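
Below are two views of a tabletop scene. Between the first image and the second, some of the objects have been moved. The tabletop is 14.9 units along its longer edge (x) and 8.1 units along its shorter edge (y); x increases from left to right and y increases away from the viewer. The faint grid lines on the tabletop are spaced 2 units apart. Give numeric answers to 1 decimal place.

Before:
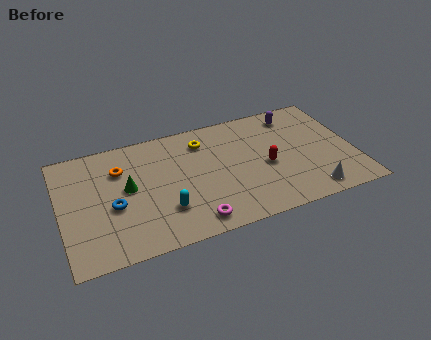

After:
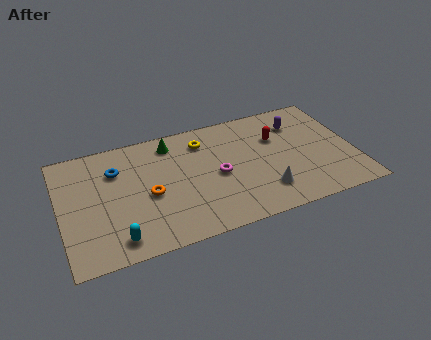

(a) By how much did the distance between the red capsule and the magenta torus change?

-1.1

The distance was about 4.7 in the first image and 3.6 in the second, so they moved 1.1 units closer together.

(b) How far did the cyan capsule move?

2.7

The cyan capsule was near (5.1, 2.3) before and (2.6, 1.2) after, so it travelled √(2.5² + 1.1²) ≈ 2.7 units.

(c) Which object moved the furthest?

the green cone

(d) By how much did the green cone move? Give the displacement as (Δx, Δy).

(2.4, 2.4)

The green cone started near (3.4, 4.4) and ended near (5.8, 6.8).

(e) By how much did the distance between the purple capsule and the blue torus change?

-0.8

They were about 10.2 units apart before and 9.4 after — 0.8 units closer together.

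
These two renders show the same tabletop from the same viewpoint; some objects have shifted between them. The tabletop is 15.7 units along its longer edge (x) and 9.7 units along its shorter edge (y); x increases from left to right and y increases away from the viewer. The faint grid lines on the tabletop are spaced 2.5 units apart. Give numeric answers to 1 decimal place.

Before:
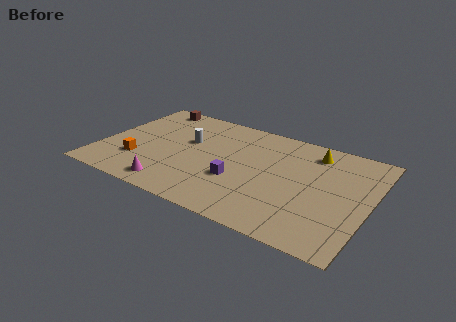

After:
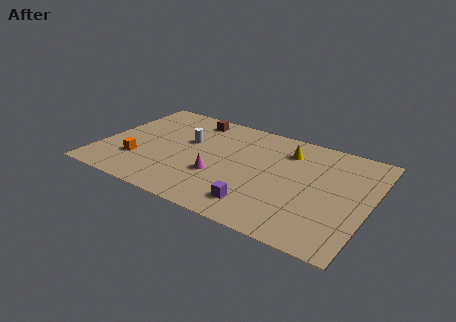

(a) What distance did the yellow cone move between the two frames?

1.6

The yellow cone moved from about (12.1, 8.0) to (10.6, 7.5), a distance of √(1.5² + 0.5²) ≈ 1.6.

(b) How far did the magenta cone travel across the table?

3.2

The magenta cone moved from about (4.7, 1.3) to (7.1, 3.4), a distance of √(2.4² + 2.1²) ≈ 3.2.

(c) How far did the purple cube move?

2.3

The purple cube moved from about (8.2, 3.5) to (9.7, 1.8), a distance of √(1.5² + 1.7²) ≈ 2.3.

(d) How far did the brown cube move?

2.7

The brown cube was near (2.1, 8.7) before and (4.8, 8.3) after, so it travelled √(2.7² + 0.4²) ≈ 2.7 units.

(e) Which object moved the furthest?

the magenta cone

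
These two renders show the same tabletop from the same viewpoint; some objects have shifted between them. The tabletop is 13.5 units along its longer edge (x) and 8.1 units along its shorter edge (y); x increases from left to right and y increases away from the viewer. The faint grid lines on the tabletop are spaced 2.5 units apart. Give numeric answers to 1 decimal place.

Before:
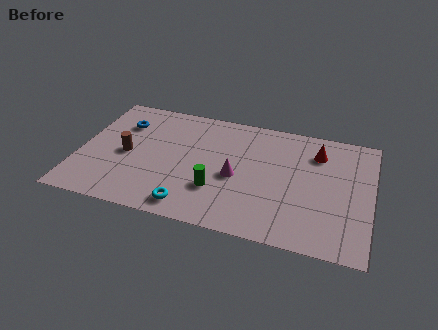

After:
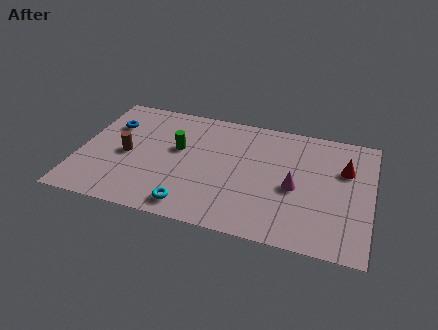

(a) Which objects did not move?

the brown cylinder and the cyan torus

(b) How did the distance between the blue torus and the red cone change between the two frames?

+1.8

The distance was about 9.1 in the first image and 10.9 in the second, so they moved 1.8 units further apart.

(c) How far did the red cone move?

1.5

From (10.9, 6.2) to (12.2, 5.4), the red cone covered √(1.3² + 0.8²) ≈ 1.5 units.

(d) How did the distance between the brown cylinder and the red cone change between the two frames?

+1.1

Before: roughly 9.0 units apart; after: 10.1. That's 1.1 units further apart.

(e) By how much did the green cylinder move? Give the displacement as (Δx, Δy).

(-2.0, 2.3)

From the two frames, the green cylinder sits at roughly (6.5, 2.5) before and (4.5, 4.8) after.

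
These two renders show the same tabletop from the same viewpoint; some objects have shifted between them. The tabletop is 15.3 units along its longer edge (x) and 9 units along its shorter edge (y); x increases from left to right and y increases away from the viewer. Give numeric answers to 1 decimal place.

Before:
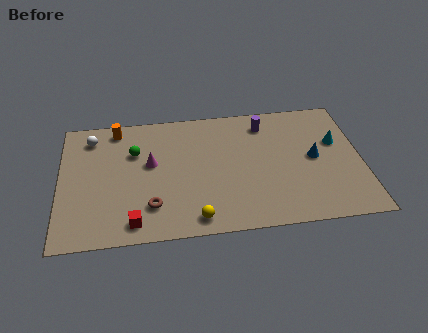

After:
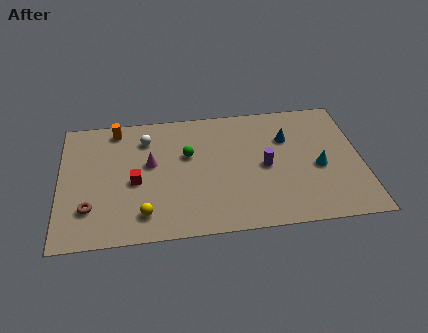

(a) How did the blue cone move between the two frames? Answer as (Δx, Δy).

(-1.3, 1.6)

The blue cone started near (12.9, 4.6) and ended near (11.6, 6.2).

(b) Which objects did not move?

the magenta cone and the orange cylinder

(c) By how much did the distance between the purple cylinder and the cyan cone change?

-1.3

They were about 4.0 units apart before and 2.7 after — 1.3 units closer together.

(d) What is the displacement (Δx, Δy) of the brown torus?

(-3.1, 0.2)

From the two frames, the brown torus sits at roughly (4.6, 2.2) before and (1.5, 2.4) after.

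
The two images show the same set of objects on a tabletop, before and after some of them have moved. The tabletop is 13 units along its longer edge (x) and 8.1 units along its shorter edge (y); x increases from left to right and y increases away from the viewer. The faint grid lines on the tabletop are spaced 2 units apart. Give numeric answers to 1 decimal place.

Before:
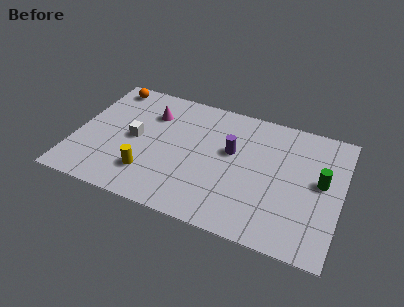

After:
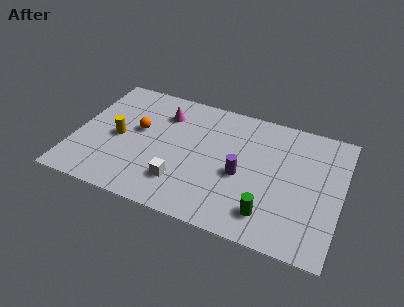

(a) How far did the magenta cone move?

0.6

From (3.5, 5.9) to (4.1, 6.1), the magenta cone covered √(0.6² + 0.2²) ≈ 0.6 units.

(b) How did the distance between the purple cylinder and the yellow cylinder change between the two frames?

+1.4

Before: roughly 4.7 units apart; after: 6.1. That's 1.4 units further apart.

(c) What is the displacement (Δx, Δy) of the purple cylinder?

(0.6, -1.3)

From the two frames, the purple cylinder sits at roughly (7.6, 4.8) before and (8.2, 3.5) after.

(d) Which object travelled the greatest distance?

the green cylinder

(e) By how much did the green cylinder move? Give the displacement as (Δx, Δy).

(-2.3, -2.8)

The green cylinder started near (12.0, 4.4) and ended near (9.7, 1.6).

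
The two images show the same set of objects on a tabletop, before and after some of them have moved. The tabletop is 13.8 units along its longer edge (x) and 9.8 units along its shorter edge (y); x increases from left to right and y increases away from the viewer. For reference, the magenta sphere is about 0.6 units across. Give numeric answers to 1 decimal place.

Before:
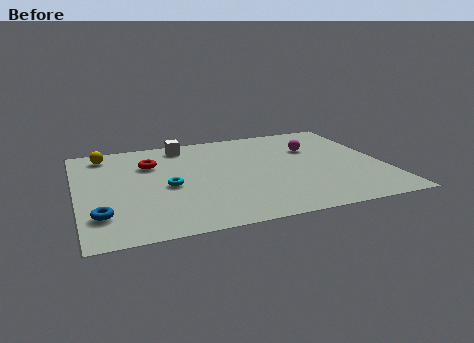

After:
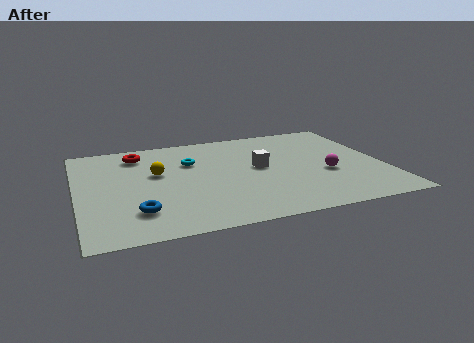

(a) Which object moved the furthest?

the white cube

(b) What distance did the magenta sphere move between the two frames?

2.8

The magenta sphere was near (10.8, 6.6) before and (11.1, 3.8) after, so it travelled √(0.3² + 2.8²) ≈ 2.8 units.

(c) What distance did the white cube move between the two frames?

4.6

The white cube was near (5.0, 8.5) before and (8.2, 5.2) after, so it travelled √(3.2² + 3.3²) ≈ 4.6 units.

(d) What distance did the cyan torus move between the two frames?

2.5

The cyan torus moved from about (4.0, 4.4) to (5.2, 6.6), a distance of √(1.2² + 2.2²) ≈ 2.5.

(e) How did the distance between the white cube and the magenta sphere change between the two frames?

-2.9

They were about 6.1 units apart before and 3.2 after — 2.9 units closer together.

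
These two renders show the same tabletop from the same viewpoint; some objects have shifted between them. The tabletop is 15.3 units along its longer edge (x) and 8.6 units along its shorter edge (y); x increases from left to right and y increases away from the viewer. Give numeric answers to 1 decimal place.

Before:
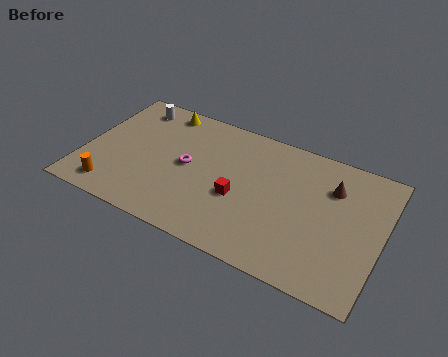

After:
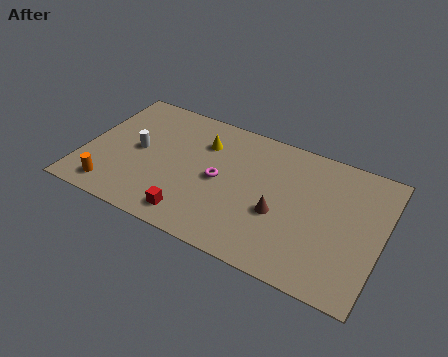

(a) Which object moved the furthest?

the brown cone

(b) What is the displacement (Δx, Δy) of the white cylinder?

(0.7, -2.9)

The white cylinder started near (2.0, 7.3) and ended near (2.7, 4.4).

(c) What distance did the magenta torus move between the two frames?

1.7

From (5.3, 4.4) to (7.0, 4.2), the magenta torus covered √(1.7² + 0.2²) ≈ 1.7 units.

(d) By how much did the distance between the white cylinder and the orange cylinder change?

-2.8

The distance was about 6.0 in the first image and 3.2 in the second, so they moved 2.8 units closer together.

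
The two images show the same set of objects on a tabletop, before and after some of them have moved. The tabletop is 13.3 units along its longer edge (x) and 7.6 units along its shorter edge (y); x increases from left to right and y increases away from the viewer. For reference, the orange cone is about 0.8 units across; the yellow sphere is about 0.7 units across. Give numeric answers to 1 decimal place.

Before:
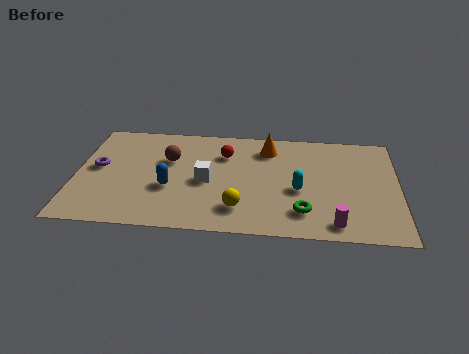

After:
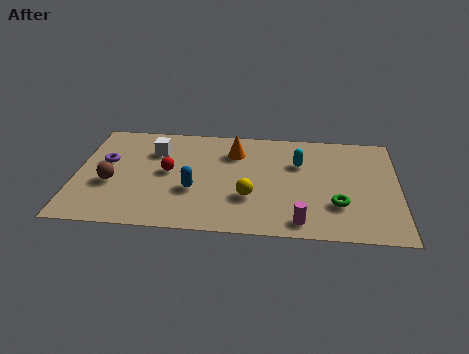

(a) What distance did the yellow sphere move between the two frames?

0.9

The yellow sphere moved from about (6.8, 1.7) to (7.2, 2.5), a distance of √(0.4² + 0.8²) ≈ 0.9.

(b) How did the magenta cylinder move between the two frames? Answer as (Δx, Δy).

(-1.4, 0.0)

The magenta cylinder was at about (10.7, 1.0) and moved to about (9.3, 1.0).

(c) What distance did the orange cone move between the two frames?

1.5

From (7.9, 6.1) to (6.5, 5.7), the orange cone covered √(1.4² + 0.4²) ≈ 1.5 units.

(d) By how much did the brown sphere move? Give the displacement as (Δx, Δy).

(-2.3, -1.9)

The brown sphere started near (3.8, 4.9) and ended near (1.5, 3.0).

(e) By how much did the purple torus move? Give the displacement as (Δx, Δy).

(0.3, 0.4)

The purple torus started near (0.9, 4.1) and ended near (1.2, 4.5).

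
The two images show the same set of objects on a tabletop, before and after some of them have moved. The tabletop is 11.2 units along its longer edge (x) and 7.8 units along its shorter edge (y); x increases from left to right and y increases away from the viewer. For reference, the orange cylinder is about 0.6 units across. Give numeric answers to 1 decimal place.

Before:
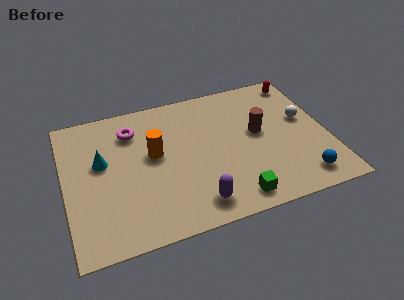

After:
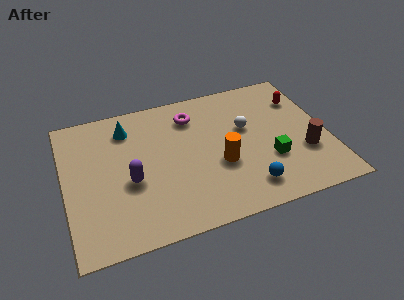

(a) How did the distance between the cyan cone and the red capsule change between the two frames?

-1.6

The distance was about 9.1 in the first image and 7.5 in the second, so they moved 1.6 units closer together.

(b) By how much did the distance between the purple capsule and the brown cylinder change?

+3.1

Before: roughly 4.3 units apart; after: 7.4. That's 3.1 units further apart.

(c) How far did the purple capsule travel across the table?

3.3

From (5.3, 1.2) to (2.7, 3.2), the purple capsule covered √(2.6² + 2.0²) ≈ 3.3 units.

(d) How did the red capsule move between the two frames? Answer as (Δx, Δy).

(-0.1, -1.1)

From the two frames, the red capsule sits at roughly (10.4, 6.8) before and (10.3, 5.7) after.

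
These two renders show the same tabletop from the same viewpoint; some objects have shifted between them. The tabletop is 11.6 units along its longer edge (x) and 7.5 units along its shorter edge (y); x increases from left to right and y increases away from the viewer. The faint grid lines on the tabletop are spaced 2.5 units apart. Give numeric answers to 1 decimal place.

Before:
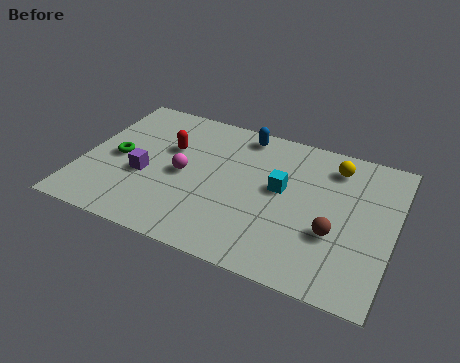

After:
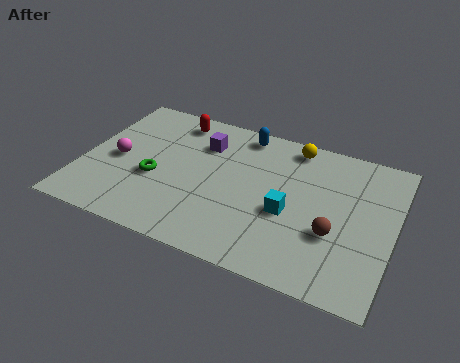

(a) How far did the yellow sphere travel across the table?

1.7

From (9.2, 6.1) to (7.6, 6.6), the yellow sphere covered √(1.6² + 0.5²) ≈ 1.7 units.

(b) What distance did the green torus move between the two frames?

1.6

The green torus was near (1.3, 3.6) before and (2.8, 3.0) after, so it travelled √(1.5² + 0.6²) ≈ 1.6 units.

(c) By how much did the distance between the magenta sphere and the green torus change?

-0.9

The distance was about 2.5 in the first image and 1.6 in the second, so they moved 0.9 units closer together.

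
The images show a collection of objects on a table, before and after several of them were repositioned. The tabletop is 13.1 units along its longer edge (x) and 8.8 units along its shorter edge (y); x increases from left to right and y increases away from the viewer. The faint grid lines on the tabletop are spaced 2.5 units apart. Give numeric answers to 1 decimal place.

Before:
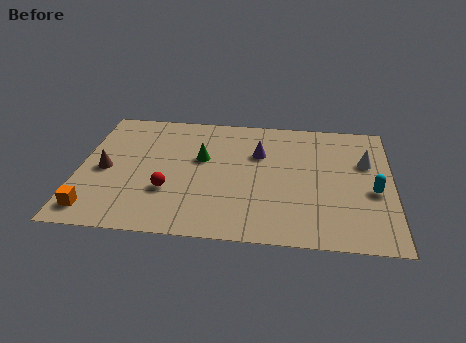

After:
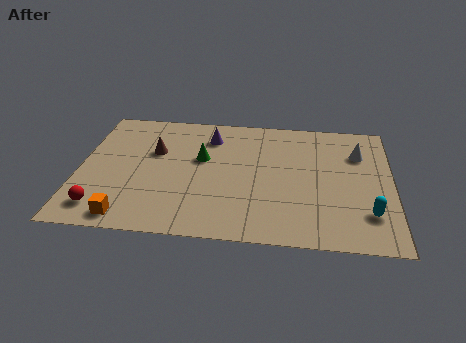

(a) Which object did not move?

the green cone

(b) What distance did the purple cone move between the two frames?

2.3

The purple cone moved from about (7.5, 5.9) to (5.4, 6.9), a distance of √(2.1² + 1.0²) ≈ 2.3.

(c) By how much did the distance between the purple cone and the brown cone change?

-4.0

They were about 6.6 units apart before and 2.6 after — 4.0 units closer together.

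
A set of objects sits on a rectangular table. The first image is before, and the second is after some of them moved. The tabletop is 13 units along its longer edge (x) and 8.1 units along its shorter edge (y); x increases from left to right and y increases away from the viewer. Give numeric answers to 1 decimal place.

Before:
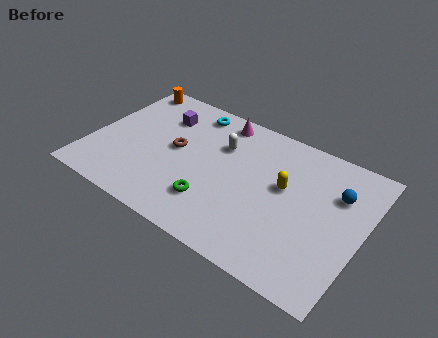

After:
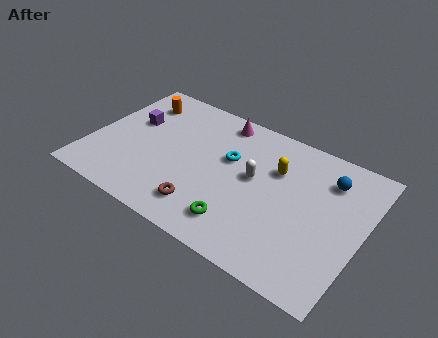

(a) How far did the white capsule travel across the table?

2.1

The white capsule was near (6.0, 5.6) before and (7.8, 4.5) after, so it travelled √(1.8² + 1.1²) ≈ 2.1 units.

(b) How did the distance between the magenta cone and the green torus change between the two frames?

+0.8

The distance was about 5.0 in the first image and 5.8 in the second, so they moved 0.8 units further apart.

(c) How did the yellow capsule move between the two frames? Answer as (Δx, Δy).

(-0.5, 0.8)

The yellow capsule started near (9.2, 4.7) and ended near (8.7, 5.5).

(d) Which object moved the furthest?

the brown torus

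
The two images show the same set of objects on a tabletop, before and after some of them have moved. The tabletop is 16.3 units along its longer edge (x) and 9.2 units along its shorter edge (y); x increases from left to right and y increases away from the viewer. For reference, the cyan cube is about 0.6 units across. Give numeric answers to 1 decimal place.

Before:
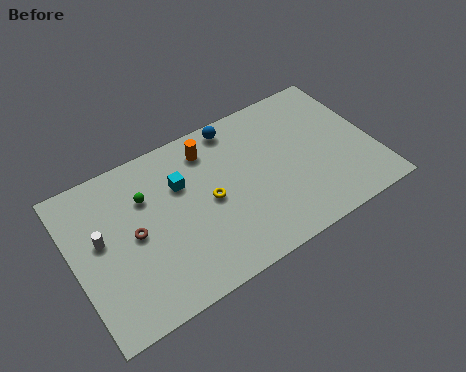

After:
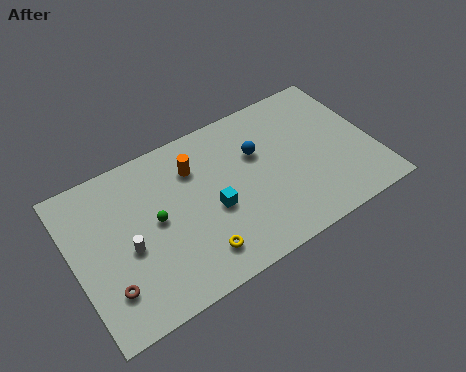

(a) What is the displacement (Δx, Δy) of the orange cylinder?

(-0.9, -0.7)

From the two frames, the orange cylinder sits at roughly (7.7, 7.5) before and (6.8, 6.8) after.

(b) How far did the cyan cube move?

2.7

The cyan cube was near (6.0, 6.2) before and (7.4, 3.9) after, so it travelled √(1.4² + 2.3²) ≈ 2.7 units.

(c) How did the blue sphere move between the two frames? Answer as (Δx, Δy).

(0.9, -2.2)

The blue sphere was at about (9.3, 8.2) and moved to about (10.2, 6.0).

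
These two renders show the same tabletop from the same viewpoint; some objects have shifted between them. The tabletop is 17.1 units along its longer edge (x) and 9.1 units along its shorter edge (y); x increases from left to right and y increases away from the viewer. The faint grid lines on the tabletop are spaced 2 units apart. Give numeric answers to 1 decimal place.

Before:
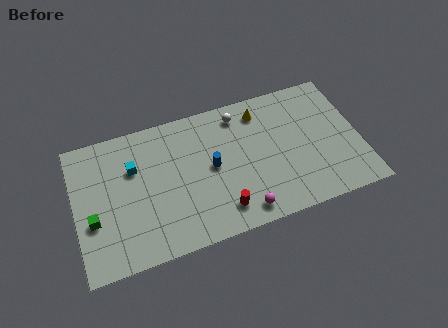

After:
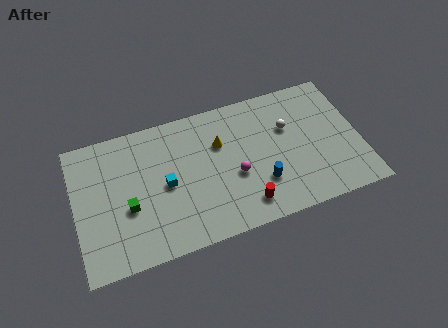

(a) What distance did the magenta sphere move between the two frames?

2.5

The magenta sphere was near (9.7, 1.2) before and (9.5, 3.7) after, so it travelled √(0.2² + 2.5²) ≈ 2.5 units.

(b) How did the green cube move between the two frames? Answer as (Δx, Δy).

(2.1, 0.2)

From the two frames, the green cube sits at roughly (1.0, 3.4) before and (3.1, 3.6) after.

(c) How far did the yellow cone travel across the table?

3.0

The yellow cone was near (11.4, 7.5) before and (8.8, 6.1) after, so it travelled √(2.6² + 1.4²) ≈ 3.0 units.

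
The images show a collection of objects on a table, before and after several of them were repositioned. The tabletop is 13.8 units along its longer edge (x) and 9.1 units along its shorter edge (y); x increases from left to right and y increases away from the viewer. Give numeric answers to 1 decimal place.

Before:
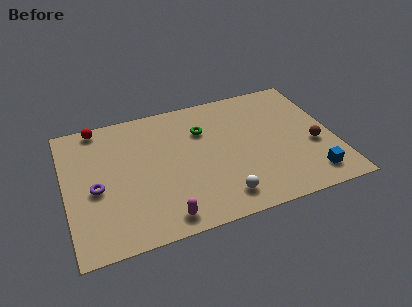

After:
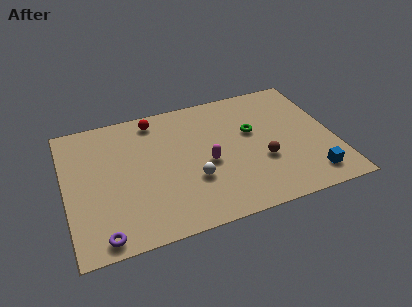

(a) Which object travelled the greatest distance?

the magenta capsule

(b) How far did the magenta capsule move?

3.8

From (4.7, 1.1) to (7.2, 4.0), the magenta capsule covered √(2.5² + 2.9²) ≈ 3.8 units.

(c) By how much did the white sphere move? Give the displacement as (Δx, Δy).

(-1.3, 1.6)

The white sphere started near (7.7, 1.5) and ended near (6.4, 3.1).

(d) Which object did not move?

the blue cube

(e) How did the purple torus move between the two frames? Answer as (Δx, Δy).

(0.1, -3.1)

The purple torus was at about (1.5, 4.0) and moved to about (1.6, 0.9).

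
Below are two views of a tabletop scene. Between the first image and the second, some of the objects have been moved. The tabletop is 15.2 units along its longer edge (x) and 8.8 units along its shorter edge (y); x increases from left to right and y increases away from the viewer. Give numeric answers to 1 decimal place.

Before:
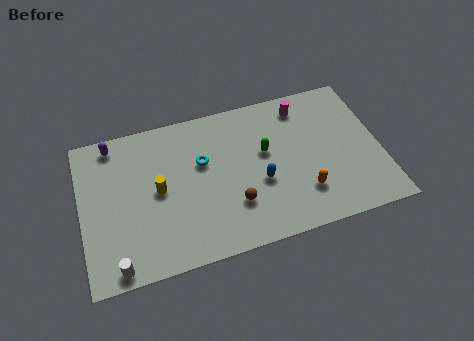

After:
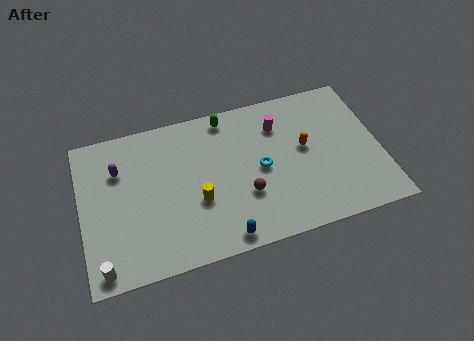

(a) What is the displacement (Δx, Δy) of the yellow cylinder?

(1.9, -1.2)

The yellow cylinder started near (3.9, 4.5) and ended near (5.8, 3.3).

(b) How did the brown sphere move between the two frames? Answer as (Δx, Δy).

(0.6, 0.4)

The brown sphere was at about (7.6, 2.6) and moved to about (8.2, 3.0).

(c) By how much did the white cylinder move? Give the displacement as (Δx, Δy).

(-0.7, 0.1)

From the two frames, the white cylinder sits at roughly (1.6, 0.8) before and (0.9, 0.9) after.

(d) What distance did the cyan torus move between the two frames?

3.1

From (6.2, 5.5) to (9.1, 4.3), the cyan torus covered √(2.9² + 1.2²) ≈ 3.1 units.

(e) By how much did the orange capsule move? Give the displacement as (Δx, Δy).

(0.3, 2.6)

The orange capsule was at about (11.1, 2.3) and moved to about (11.4, 4.9).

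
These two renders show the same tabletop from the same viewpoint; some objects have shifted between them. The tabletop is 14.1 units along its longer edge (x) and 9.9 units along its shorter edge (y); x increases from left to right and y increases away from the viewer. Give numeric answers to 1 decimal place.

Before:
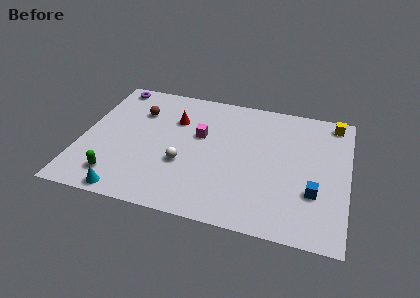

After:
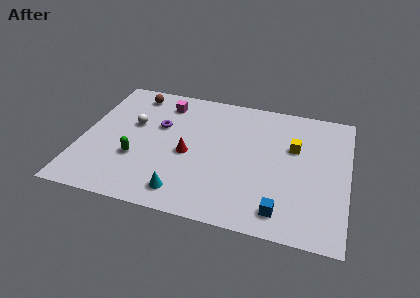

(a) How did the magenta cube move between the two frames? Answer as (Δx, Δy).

(-2.1, 2.1)

From the two frames, the magenta cube sits at roughly (6.2, 6.0) before and (4.1, 8.1) after.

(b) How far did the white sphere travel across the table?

3.8

From (5.5, 3.6) to (2.6, 6.0), the white sphere covered √(2.9² + 2.4²) ≈ 3.8 units.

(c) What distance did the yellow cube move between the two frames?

3.2

The yellow cube moved from about (13.2, 8.8) to (11.2, 6.3), a distance of √(2.0² + 2.5²) ≈ 3.2.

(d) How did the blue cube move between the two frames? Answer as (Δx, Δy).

(-1.6, -1.7)

The blue cube was at about (12.4, 3.2) and moved to about (10.8, 1.5).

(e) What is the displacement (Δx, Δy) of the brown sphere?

(-0.4, 1.4)

The brown sphere started near (2.8, 7.1) and ended near (2.4, 8.5).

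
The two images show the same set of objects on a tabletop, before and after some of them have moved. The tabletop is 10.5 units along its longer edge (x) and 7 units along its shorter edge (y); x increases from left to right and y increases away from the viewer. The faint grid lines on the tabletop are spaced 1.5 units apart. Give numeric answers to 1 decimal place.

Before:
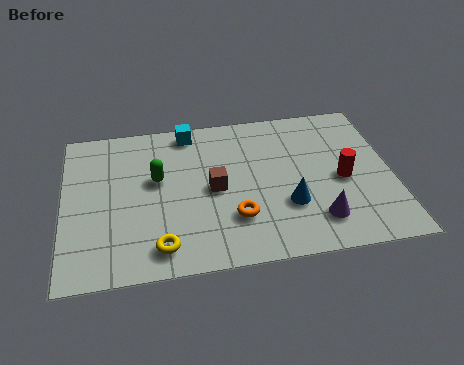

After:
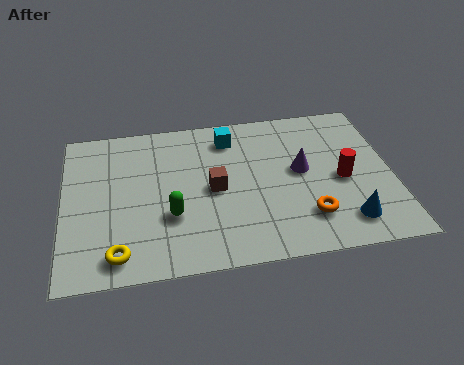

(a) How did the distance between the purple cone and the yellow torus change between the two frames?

+1.5

They were about 5.0 units apart before and 6.5 after — 1.5 units further apart.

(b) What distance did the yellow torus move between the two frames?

1.3

The yellow torus was near (3.0, 1.1) before and (1.7, 1.0) after, so it travelled √(1.3² + 0.1²) ≈ 1.3 units.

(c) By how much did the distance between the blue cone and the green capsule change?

+1.1

Before: roughly 4.5 units apart; after: 5.6. That's 1.1 units further apart.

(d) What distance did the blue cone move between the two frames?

2.1

The blue cone was near (7.1, 2.3) before and (8.9, 1.3) after, so it travelled √(1.8² + 1.0²) ≈ 2.1 units.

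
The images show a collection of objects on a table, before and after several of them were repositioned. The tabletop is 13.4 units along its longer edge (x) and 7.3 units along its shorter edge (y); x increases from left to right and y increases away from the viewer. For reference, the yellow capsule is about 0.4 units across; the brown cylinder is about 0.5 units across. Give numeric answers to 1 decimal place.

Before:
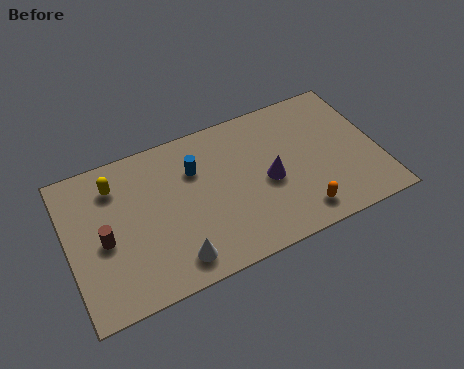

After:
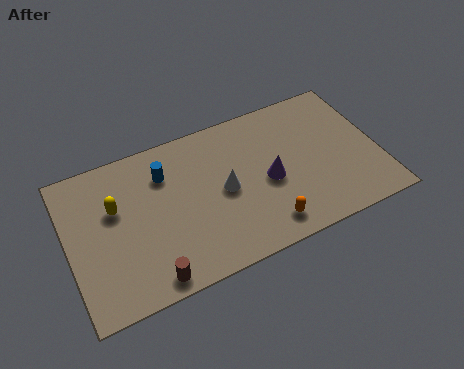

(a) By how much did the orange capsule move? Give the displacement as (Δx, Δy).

(-1.5, 0.0)

The orange capsule started near (9.7, 1.2) and ended near (8.2, 1.2).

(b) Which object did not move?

the purple cone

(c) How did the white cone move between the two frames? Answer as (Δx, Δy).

(2.4, 2.4)

From the two frames, the white cone sits at roughly (4.3, 1.2) before and (6.7, 3.6) after.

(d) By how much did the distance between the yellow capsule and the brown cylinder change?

+1.5

The distance was about 2.5 in the first image and 4.0 in the second, so they moved 1.5 units further apart.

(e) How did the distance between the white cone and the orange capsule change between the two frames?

-2.6

The distance was about 5.4 in the first image and 2.8 in the second, so they moved 2.6 units closer together.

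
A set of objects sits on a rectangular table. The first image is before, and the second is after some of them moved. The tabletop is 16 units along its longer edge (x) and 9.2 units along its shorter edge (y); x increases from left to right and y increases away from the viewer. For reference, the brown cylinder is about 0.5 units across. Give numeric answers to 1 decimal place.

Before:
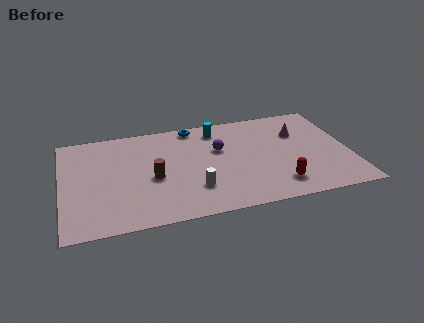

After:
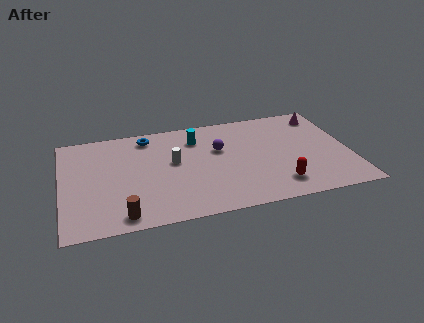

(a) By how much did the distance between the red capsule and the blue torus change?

+1.4

The distance was about 7.8 in the first image and 9.2 in the second, so they moved 1.4 units further apart.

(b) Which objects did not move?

the purple sphere and the red capsule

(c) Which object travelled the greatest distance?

the brown cylinder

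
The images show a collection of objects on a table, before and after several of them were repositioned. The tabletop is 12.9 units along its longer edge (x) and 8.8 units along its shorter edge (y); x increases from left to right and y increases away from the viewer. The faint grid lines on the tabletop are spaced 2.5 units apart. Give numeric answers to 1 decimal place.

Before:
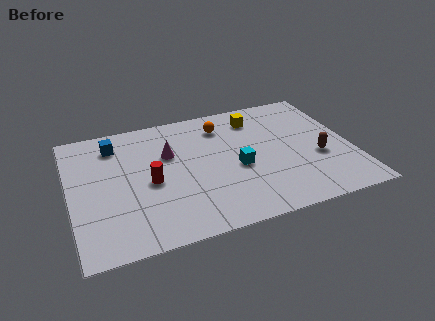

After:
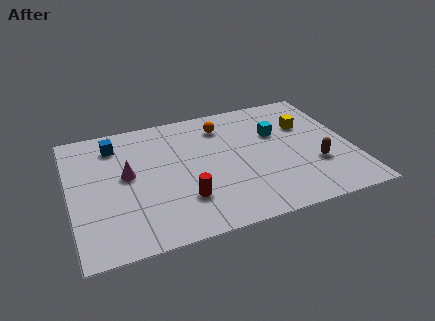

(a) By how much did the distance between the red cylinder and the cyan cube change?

+1.7

The distance was about 4.0 in the first image and 5.7 in the second, so they moved 1.7 units further apart.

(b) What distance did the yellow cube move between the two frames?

2.5

The yellow cube moved from about (8.8, 7.1) to (11.0, 5.9), a distance of √(2.2² + 1.2²) ≈ 2.5.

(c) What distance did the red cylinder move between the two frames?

2.1

The red cylinder moved from about (3.6, 4.0) to (5.0, 2.4), a distance of √(1.4² + 1.6²) ≈ 2.1.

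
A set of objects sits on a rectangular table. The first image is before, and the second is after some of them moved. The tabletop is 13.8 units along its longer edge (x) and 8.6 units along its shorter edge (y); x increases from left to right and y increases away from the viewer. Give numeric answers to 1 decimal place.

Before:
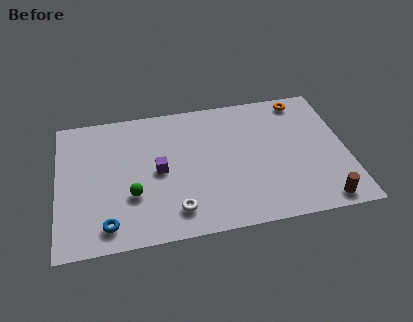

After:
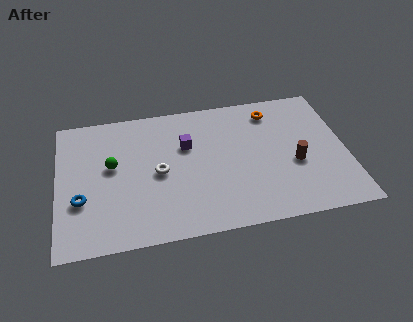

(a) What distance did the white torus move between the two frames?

2.6

From (5.5, 1.6) to (4.8, 4.1), the white torus covered √(0.7² + 2.5²) ≈ 2.6 units.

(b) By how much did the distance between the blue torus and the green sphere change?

+0.4

The distance was about 2.0 in the first image and 2.4 in the second, so they moved 0.4 units further apart.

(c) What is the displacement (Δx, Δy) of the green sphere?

(-0.9, 2.0)

From the two frames, the green sphere sits at roughly (3.5, 2.9) before and (2.6, 4.9) after.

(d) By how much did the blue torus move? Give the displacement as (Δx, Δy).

(-1.2, 1.7)

The blue torus started near (2.3, 1.3) and ended near (1.1, 3.0).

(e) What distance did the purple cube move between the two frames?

2.0

From (4.8, 4.2) to (6.2, 5.6), the purple cube covered √(1.4² + 1.4²) ≈ 2.0 units.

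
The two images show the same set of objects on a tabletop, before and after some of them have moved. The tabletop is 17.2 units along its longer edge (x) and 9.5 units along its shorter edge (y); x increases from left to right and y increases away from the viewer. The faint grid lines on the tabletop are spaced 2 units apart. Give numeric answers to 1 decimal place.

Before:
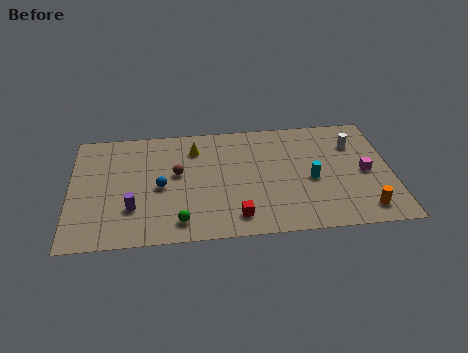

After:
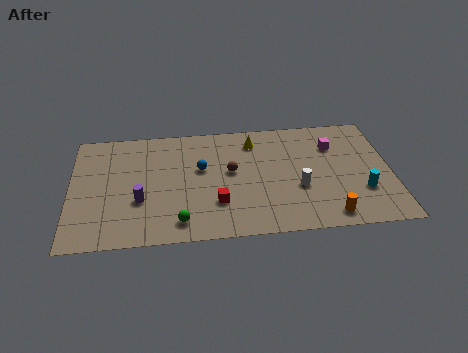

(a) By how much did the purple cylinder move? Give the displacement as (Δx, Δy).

(0.4, 0.6)

The purple cylinder was at about (3.3, 2.8) and moved to about (3.7, 3.4).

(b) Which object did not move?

the green sphere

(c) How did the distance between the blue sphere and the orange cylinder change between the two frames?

-3.1

They were about 11.2 units apart before and 8.1 after — 3.1 units closer together.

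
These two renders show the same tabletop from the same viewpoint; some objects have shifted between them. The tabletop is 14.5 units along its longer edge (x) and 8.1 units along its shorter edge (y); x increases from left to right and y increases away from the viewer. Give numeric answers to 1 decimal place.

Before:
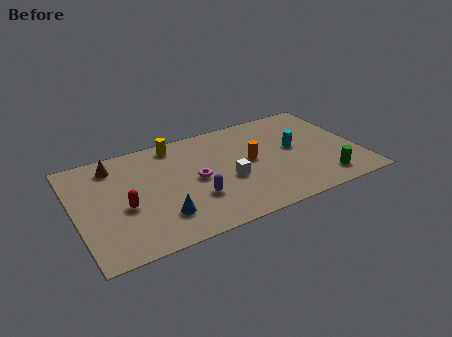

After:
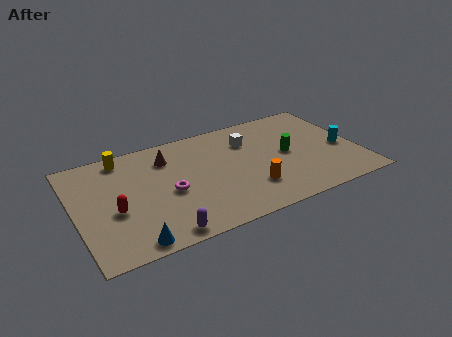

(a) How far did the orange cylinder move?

2.1

From (9.0, 4.3) to (8.7, 2.2), the orange cylinder covered √(0.3² + 2.1²) ≈ 2.1 units.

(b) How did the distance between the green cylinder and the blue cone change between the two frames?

+0.7

Before: roughly 8.3 units apart; after: 9.0. That's 0.7 units further apart.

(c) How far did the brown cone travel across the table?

2.7

The brown cone moved from about (2.2, 6.7) to (4.9, 6.2), a distance of √(2.7² + 0.5²) ≈ 2.7.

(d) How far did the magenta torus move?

1.5

The magenta torus was near (6.1, 4.0) before and (4.7, 3.6) after, so it travelled √(1.4² + 0.4²) ≈ 1.5 units.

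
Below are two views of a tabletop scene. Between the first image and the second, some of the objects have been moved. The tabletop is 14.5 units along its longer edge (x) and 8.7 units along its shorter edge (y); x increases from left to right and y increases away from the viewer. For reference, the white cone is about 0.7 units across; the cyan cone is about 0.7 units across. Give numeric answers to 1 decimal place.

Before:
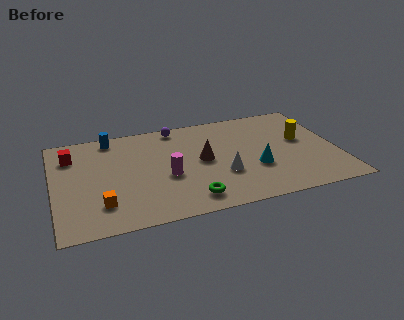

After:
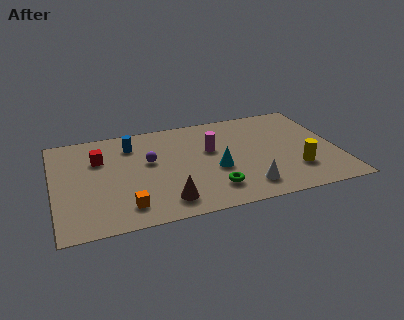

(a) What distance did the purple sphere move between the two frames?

3.1

The purple sphere moved from about (6.5, 7.8) to (4.9, 5.1), a distance of √(1.6² + 2.7²) ≈ 3.1.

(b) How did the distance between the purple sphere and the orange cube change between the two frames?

-3.3

The distance was about 7.1 in the first image and 3.8 in the second, so they moved 3.3 units closer together.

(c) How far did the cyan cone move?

2.0

The cyan cone moved from about (10.2, 3.1) to (8.2, 3.5), a distance of √(2.0² + 0.4²) ≈ 2.0.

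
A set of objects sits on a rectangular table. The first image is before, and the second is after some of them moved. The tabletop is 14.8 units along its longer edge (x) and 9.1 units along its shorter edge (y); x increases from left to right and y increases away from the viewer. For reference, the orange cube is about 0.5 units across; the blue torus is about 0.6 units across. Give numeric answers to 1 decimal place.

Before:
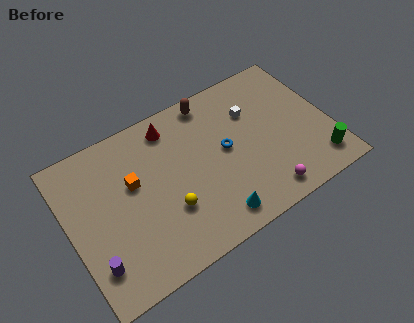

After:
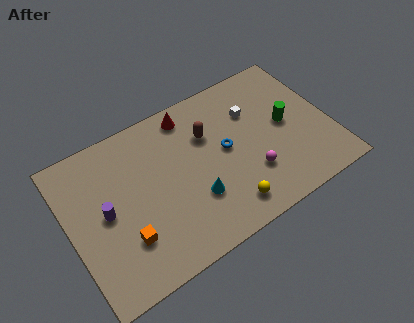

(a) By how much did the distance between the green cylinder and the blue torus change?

-2.3

Before: roughly 5.8 units apart; after: 3.5. That's 2.3 units closer together.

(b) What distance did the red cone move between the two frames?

1.1

The red cone moved from about (6.2, 7.7) to (7.3, 7.9), a distance of √(1.1² + 0.2²) ≈ 1.1.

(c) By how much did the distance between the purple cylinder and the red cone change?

-1.4

They were about 7.6 units apart before and 6.2 after — 1.4 units closer together.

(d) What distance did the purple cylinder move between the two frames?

2.7

The purple cylinder was near (1.0, 2.1) before and (2.0, 4.6) after, so it travelled √(1.0² + 2.5²) ≈ 2.7 units.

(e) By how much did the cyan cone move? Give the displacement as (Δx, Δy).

(-0.8, 1.6)

From the two frames, the cyan cone sits at roughly (7.6, 1.3) before and (6.8, 2.9) after.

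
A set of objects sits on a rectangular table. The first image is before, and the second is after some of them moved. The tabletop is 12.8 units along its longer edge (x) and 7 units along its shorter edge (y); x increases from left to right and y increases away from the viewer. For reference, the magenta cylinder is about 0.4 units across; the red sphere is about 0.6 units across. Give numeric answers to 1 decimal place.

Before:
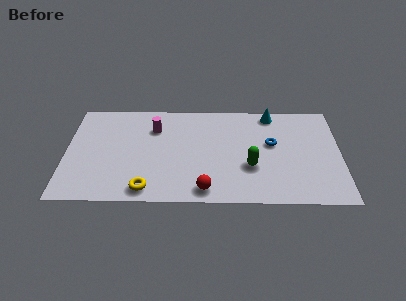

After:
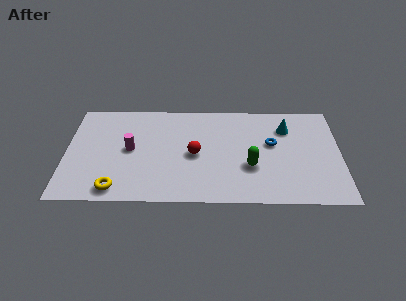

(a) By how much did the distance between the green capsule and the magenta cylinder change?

+0.5

The distance was about 5.2 in the first image and 5.7 in the second, so they moved 0.5 units further apart.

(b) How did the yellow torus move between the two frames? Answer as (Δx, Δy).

(-1.4, 0.0)

The yellow torus started near (3.8, 0.9) and ended near (2.4, 0.9).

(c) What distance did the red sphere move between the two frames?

2.5

The red sphere was near (6.5, 0.9) before and (6.0, 3.3) after, so it travelled √(0.5² + 2.4²) ≈ 2.5 units.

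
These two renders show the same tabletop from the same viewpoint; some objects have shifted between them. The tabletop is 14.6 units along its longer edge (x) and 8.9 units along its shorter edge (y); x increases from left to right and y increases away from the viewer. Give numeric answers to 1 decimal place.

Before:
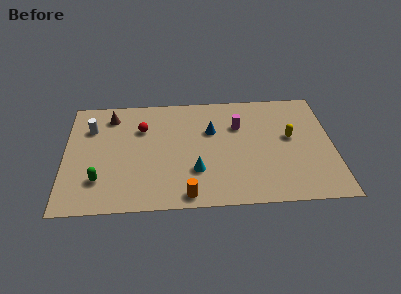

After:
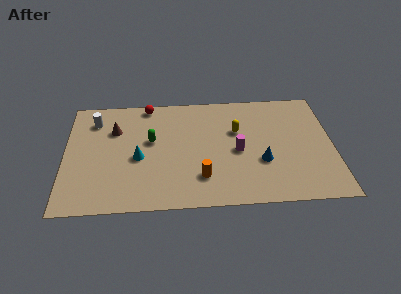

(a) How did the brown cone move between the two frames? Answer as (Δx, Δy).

(0.2, -1.1)

The brown cone started near (2.5, 7.3) and ended near (2.7, 6.2).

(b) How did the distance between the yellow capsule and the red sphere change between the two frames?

-2.7

They were about 8.2 units apart before and 5.5 after — 2.7 units closer together.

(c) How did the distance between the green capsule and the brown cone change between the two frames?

-2.8

They were about 5.0 units apart before and 2.2 after — 2.8 units closer together.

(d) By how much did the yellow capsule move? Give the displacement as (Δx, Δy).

(-2.9, 0.7)

The yellow capsule was at about (12.3, 5.0) and moved to about (9.4, 5.7).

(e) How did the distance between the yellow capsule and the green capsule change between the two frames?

-6.0

Before: roughly 10.7 units apart; after: 4.7. That's 6.0 units closer together.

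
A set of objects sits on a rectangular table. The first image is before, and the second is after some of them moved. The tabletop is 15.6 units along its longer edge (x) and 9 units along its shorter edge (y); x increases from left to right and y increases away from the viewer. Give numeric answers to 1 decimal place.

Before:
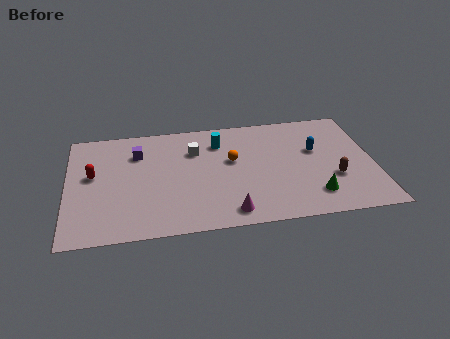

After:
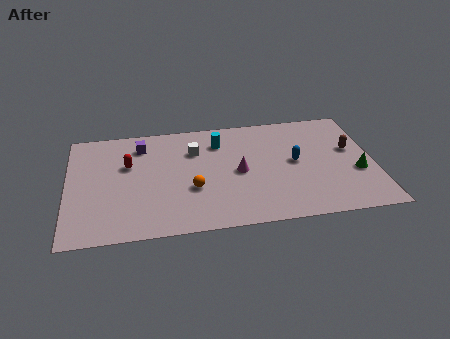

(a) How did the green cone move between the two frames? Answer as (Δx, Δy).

(2.3, 1.5)

From the two frames, the green cone sits at roughly (12.4, 1.9) before and (14.7, 3.4) after.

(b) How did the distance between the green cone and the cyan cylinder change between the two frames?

+0.9

Before: roughly 6.8 units apart; after: 7.7. That's 0.9 units further apart.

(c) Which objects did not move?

the white cube and the cyan cylinder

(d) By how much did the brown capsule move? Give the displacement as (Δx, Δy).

(1.0, 2.2)

From the two frames, the brown capsule sits at roughly (13.5, 3.1) before and (14.5, 5.3) after.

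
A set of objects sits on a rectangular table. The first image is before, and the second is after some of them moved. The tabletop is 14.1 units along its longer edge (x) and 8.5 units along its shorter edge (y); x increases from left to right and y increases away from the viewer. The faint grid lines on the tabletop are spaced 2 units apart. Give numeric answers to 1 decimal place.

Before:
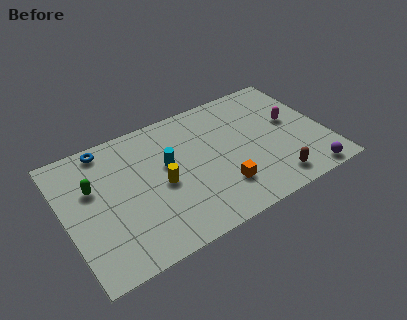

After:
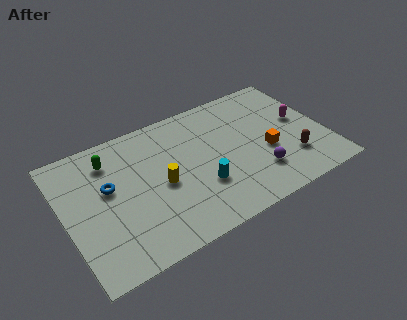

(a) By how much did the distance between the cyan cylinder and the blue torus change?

+1.2

Before: roughly 4.0 units apart; after: 5.2. That's 1.2 units further apart.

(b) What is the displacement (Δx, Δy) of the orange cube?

(2.7, 1.2)

The orange cube started near (8.1, 2.2) and ended near (10.8, 3.4).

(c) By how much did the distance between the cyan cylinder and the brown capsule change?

-1.5

The distance was about 6.4 in the first image and 4.9 in the second, so they moved 1.5 units closer together.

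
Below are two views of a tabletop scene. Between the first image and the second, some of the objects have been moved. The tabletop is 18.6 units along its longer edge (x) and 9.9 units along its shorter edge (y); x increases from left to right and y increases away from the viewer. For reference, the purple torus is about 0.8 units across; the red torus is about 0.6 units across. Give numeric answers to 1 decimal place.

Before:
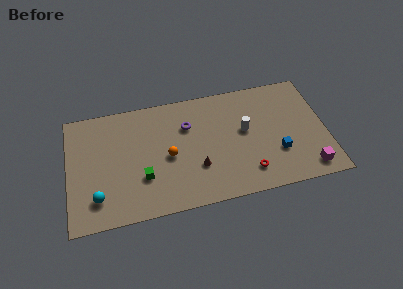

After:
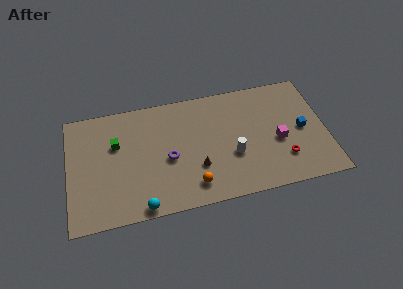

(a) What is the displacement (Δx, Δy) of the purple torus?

(-1.5, -2.5)

The purple torus was at about (8.7, 6.9) and moved to about (7.2, 4.4).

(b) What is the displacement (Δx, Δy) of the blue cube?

(1.9, 1.6)

From the two frames, the blue cube sits at roughly (15.0, 3.2) before and (16.9, 4.8) after.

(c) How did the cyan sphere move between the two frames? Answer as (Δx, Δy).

(3.1, -1.4)

From the two frames, the cyan sphere sits at roughly (2.0, 2.2) before and (5.1, 0.8) after.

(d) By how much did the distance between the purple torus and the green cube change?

-0.8

The distance was about 5.0 in the first image and 4.2 in the second, so they moved 0.8 units closer together.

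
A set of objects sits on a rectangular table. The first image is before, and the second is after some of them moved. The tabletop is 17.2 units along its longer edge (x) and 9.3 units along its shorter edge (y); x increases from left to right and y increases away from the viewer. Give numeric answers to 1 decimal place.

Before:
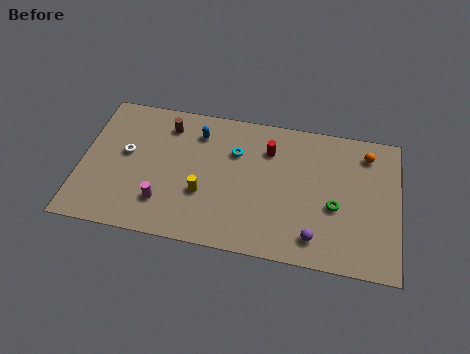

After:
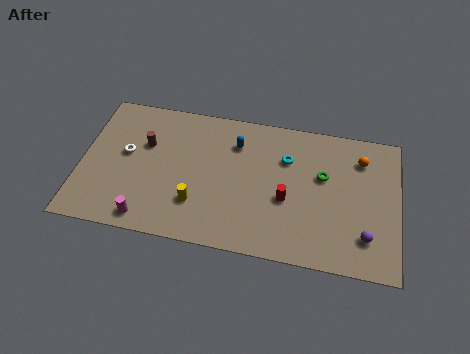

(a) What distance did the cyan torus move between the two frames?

2.8

From (8.3, 6.4) to (11.1, 6.5), the cyan torus covered √(2.8² + 0.1²) ≈ 2.8 units.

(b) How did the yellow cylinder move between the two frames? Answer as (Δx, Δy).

(-0.3, -0.7)

From the two frames, the yellow cylinder sits at roughly (6.7, 3.3) before and (6.4, 2.6) after.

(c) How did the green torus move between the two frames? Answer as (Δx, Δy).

(-0.7, 1.9)

From the two frames, the green torus sits at roughly (13.8, 3.8) before and (13.1, 5.7) after.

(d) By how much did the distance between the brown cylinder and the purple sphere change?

+2.5

The distance was about 10.2 in the first image and 12.7 in the second, so they moved 2.5 units further apart.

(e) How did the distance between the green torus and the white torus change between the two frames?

-0.8

The distance was about 11.5 in the first image and 10.7 in the second, so they moved 0.8 units closer together.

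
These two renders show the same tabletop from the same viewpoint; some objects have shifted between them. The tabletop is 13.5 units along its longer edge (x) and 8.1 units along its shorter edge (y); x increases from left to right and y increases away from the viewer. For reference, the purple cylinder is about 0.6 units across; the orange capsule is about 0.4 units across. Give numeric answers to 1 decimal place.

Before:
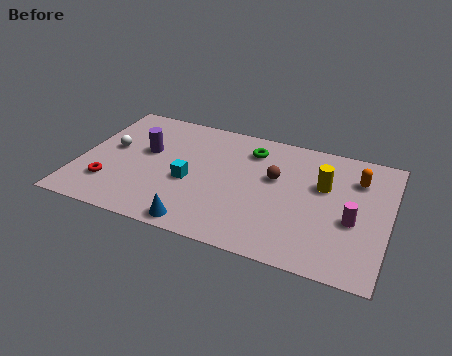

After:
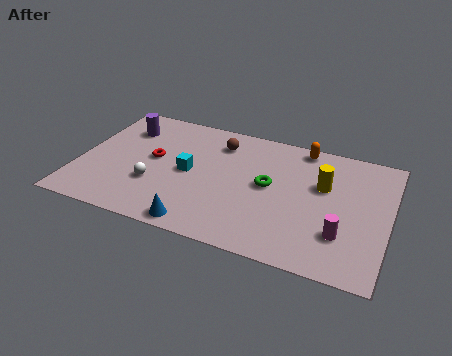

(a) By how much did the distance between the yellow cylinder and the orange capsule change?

+0.8

They were about 1.7 units apart before and 2.5 after — 0.8 units further apart.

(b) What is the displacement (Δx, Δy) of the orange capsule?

(-2.5, 1.3)

The orange capsule started near (12.0, 6.0) and ended near (9.5, 7.3).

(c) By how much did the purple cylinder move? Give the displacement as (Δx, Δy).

(-1.1, 1.3)

The purple cylinder started near (2.8, 4.8) and ended near (1.7, 6.1).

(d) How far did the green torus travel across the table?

2.3

The green torus moved from about (7.3, 6.4) to (8.3, 4.3), a distance of √(1.0² + 2.1²) ≈ 2.3.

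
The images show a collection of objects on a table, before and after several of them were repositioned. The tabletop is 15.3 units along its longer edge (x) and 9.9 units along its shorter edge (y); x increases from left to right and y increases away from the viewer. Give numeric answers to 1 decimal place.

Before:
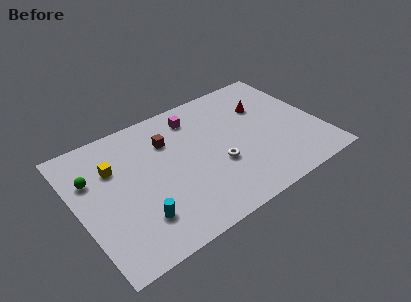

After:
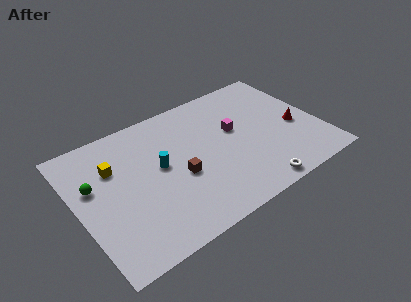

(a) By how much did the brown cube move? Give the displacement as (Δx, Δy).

(0.2, -3.0)

The brown cube was at about (6.0, 7.1) and moved to about (6.2, 4.1).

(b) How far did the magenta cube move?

3.2

From (7.9, 8.1) to (10.1, 5.8), the magenta cube covered √(2.2² + 2.3²) ≈ 3.2 units.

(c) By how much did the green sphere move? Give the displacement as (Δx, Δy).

(0.0, -0.6)

From the two frames, the green sphere sits at roughly (1.1, 6.7) before and (1.1, 6.1) after.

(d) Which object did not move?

the yellow cube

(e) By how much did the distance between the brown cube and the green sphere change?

+0.6

They were about 4.9 units apart before and 5.5 after — 0.6 units further apart.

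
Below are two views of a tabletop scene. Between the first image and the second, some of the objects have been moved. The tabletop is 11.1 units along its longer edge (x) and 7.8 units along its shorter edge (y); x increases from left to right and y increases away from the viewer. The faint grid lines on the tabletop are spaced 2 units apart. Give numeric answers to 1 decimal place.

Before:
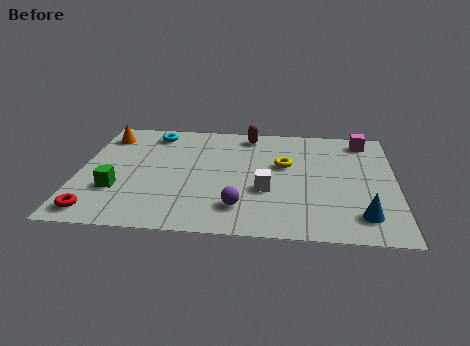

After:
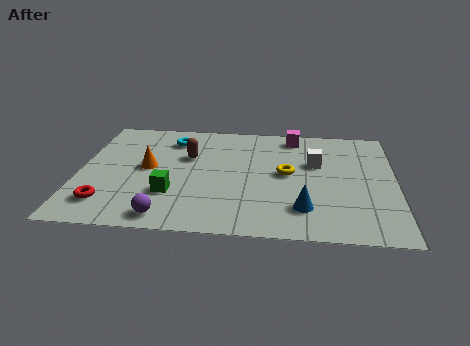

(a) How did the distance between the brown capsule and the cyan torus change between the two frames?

-2.1

They were about 3.4 units apart before and 1.3 after — 2.1 units closer together.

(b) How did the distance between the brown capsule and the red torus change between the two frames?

-3.4

They were about 7.7 units apart before and 4.3 after — 3.4 units closer together.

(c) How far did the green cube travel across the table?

1.9

The green cube moved from about (1.4, 2.5) to (3.3, 2.4), a distance of √(1.9² + 0.1²) ≈ 1.9.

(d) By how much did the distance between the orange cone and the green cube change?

-1.9

Before: roughly 3.8 units apart; after: 1.9. That's 1.9 units closer together.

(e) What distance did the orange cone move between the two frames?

2.7

The orange cone was near (0.8, 6.3) before and (2.4, 4.1) after, so it travelled √(1.6² + 2.2²) ≈ 2.7 units.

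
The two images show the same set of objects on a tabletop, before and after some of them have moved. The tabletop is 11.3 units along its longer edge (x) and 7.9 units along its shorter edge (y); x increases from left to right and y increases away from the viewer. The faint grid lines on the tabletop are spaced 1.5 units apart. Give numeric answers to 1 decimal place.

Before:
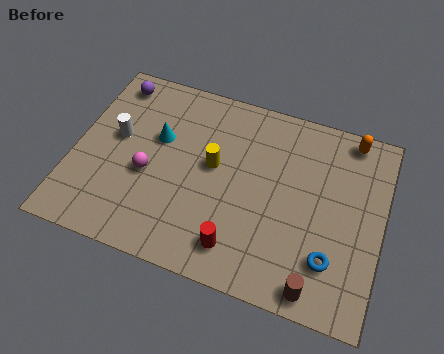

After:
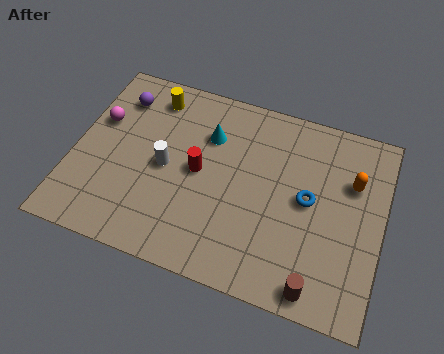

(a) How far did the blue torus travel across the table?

2.3

The blue torus moved from about (9.6, 2.0) to (8.6, 4.1), a distance of √(1.0² + 2.1²) ≈ 2.3.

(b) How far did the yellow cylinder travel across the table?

3.3

From (5.1, 4.4) to (2.6, 6.6), the yellow cylinder covered √(2.5² + 2.2²) ≈ 3.3 units.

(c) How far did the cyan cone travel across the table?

1.9

The cyan cone moved from about (3.0, 4.9) to (4.8, 5.6), a distance of √(1.8² + 0.7²) ≈ 1.9.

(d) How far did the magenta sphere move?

2.6

The magenta sphere was near (2.8, 3.3) before and (0.8, 5.0) after, so it travelled √(2.0² + 1.7²) ≈ 2.6 units.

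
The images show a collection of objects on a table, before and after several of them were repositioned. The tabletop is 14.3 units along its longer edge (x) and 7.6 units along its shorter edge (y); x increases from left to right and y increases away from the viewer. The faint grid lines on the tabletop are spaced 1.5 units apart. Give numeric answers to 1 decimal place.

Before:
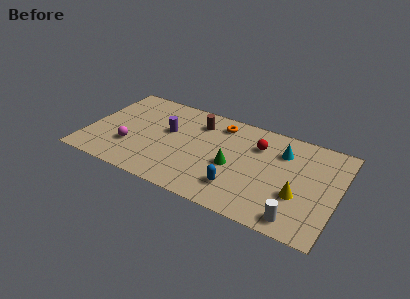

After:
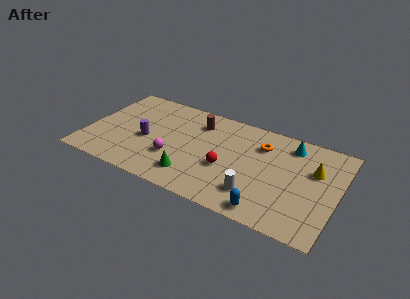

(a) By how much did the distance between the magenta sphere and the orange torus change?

-0.5

They were about 6.1 units apart before and 5.6 after — 0.5 units closer together.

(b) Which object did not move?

the brown cylinder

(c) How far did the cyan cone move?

0.8

From (11.0, 5.6) to (11.4, 6.3), the cyan cone covered √(0.4² + 0.7²) ≈ 0.8 units.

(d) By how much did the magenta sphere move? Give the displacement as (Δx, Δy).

(2.5, 0.1)

The magenta sphere was at about (2.6, 2.4) and moved to about (5.1, 2.5).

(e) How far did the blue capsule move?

2.0

The blue capsule moved from about (8.9, 1.8) to (10.7, 0.9), a distance of √(1.8² + 0.9²) ≈ 2.0.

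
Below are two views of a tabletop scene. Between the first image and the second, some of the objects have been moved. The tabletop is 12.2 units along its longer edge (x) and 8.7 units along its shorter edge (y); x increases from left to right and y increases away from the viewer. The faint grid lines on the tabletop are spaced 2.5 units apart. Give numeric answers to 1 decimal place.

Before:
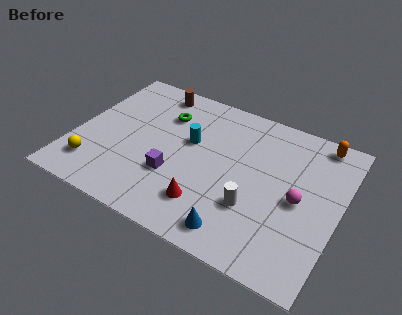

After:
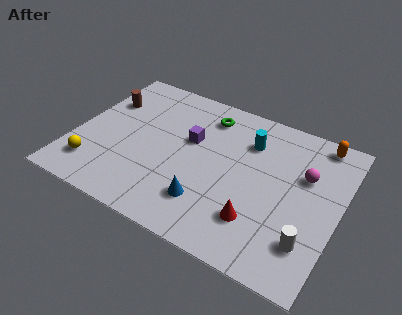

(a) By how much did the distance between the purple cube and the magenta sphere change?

-0.4

Before: roughly 5.7 units apart; after: 5.3. That's 0.4 units closer together.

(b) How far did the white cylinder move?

2.7

The white cylinder moved from about (8.5, 2.8) to (11.1, 2.1), a distance of √(2.6² + 0.7²) ≈ 2.7.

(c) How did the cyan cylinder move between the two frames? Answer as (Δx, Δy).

(2.6, 1.2)

The cyan cylinder was at about (5.2, 5.2) and moved to about (7.8, 6.4).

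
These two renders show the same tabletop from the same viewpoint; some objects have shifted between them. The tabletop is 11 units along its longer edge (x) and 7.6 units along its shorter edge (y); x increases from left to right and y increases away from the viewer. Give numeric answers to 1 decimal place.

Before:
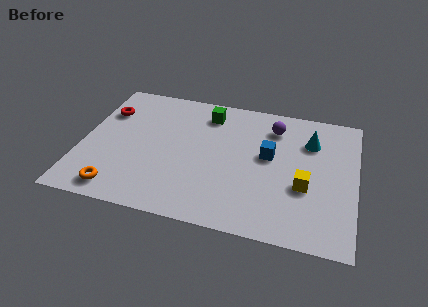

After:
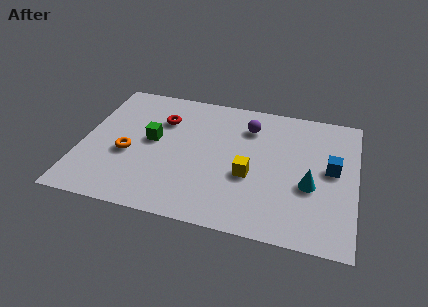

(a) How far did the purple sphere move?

1.0

The purple sphere was near (7.6, 6.0) before and (6.6, 5.8) after, so it travelled √(1.0² + 0.2²) ≈ 1.0 units.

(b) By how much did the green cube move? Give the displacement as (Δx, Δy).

(-2.1, -2.1)

The green cube was at about (4.9, 6.2) and moved to about (2.8, 4.1).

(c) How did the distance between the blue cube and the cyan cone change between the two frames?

-0.6

Before: roughly 2.0 units apart; after: 1.4. That's 0.6 units closer together.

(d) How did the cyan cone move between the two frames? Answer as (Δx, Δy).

(0.1, -2.5)

From the two frames, the cyan cone sits at roughly (9.1, 5.5) before and (9.2, 3.0) after.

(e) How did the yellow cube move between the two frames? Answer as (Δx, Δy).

(-2.2, 0.1)

The yellow cube was at about (9.0, 2.9) and moved to about (6.8, 3.0).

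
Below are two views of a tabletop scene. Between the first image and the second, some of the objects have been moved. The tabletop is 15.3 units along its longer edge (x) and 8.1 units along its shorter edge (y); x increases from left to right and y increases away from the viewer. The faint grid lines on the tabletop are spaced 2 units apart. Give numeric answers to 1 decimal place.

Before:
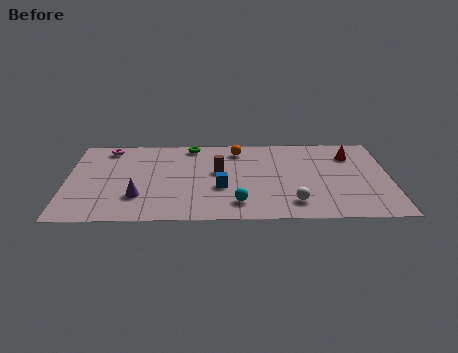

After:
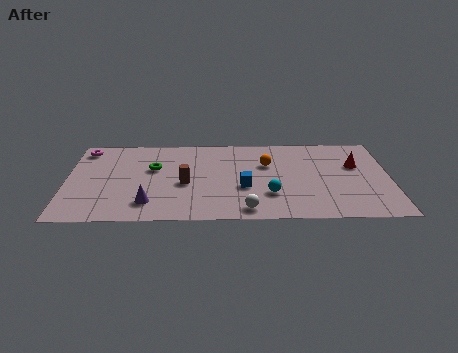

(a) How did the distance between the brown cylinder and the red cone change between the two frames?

+1.8

Before: roughly 6.5 units apart; after: 8.3. That's 1.8 units further apart.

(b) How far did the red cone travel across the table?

1.0

The red cone was near (13.5, 6.1) before and (13.7, 5.1) after, so it travelled √(0.2² + 1.0²) ≈ 1.0 units.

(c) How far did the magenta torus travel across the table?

1.1

From (1.9, 7.0) to (0.8, 6.9), the magenta torus covered √(1.1² + 0.1²) ≈ 1.1 units.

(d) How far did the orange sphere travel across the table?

2.0

From (8.1, 6.7) to (9.5, 5.3), the orange sphere covered √(1.4² + 1.4²) ≈ 2.0 units.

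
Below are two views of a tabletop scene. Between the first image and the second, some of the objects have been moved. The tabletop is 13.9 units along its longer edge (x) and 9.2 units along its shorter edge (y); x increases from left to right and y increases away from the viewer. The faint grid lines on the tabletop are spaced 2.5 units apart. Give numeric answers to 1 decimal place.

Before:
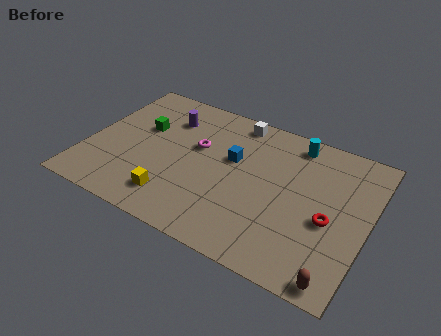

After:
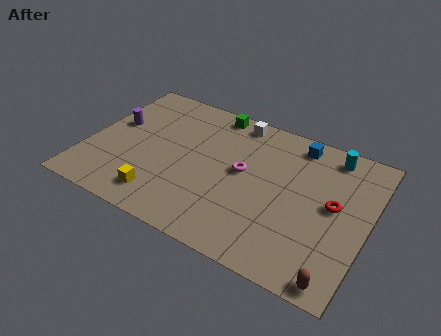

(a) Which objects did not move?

the brown capsule and the white cube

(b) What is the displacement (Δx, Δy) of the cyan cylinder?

(1.8, 0.0)

The cyan cylinder started near (9.9, 8.0) and ended near (11.7, 8.0).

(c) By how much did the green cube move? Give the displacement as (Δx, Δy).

(3.2, 2.6)

The green cube was at about (2.5, 5.7) and moved to about (5.7, 8.3).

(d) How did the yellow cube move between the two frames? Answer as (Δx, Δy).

(-0.6, -0.2)

The yellow cube was at about (4.7, 1.8) and moved to about (4.1, 1.6).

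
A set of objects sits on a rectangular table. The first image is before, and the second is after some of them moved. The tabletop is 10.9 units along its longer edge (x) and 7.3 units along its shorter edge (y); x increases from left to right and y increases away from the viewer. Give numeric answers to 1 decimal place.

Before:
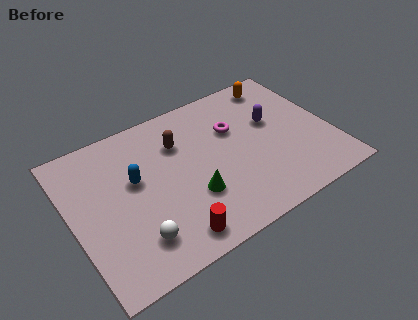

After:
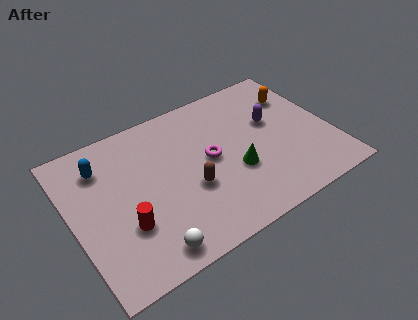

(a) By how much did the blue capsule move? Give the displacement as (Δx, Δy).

(-1.2, 1.3)

From the two frames, the blue capsule sits at roughly (2.7, 4.3) before and (1.5, 5.6) after.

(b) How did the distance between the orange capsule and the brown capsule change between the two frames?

+1.0

They were about 4.6 units apart before and 5.6 after — 1.0 units further apart.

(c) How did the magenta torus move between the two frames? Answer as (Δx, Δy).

(-1.2, -1.0)

The magenta torus started near (7.0, 4.8) and ended near (5.8, 3.8).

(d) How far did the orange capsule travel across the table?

1.2

The orange capsule moved from about (9.2, 6.3) to (9.8, 5.3), a distance of √(0.6² + 1.0²) ≈ 1.2.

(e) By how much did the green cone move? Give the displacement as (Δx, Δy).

(1.9, 0.3)

The green cone was at about (4.8, 2.4) and moved to about (6.7, 2.7).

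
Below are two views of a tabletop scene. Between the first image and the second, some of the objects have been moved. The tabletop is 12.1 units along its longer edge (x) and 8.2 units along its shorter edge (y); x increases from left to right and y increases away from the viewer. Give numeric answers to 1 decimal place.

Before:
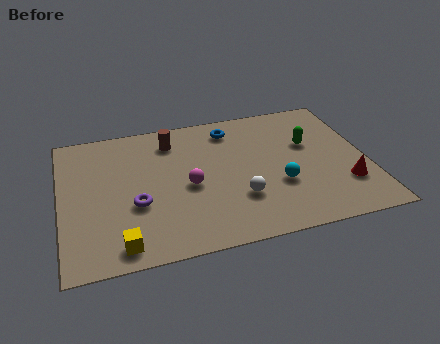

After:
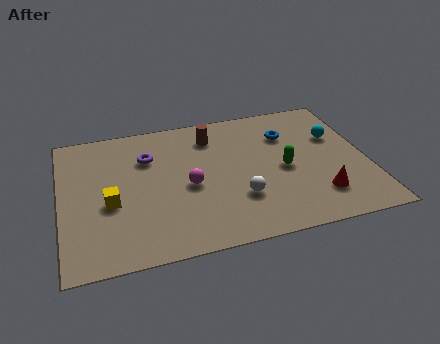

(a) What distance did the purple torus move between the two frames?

2.8

The purple torus was near (2.9, 3.1) before and (3.5, 5.8) after, so it travelled √(0.6² + 2.7²) ≈ 2.8 units.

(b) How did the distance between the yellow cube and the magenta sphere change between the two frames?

-0.8

The distance was about 3.9 in the first image and 3.1 in the second, so they moved 0.8 units closer together.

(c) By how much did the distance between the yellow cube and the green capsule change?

-1.8

They were about 8.7 units apart before and 6.9 after — 1.8 units closer together.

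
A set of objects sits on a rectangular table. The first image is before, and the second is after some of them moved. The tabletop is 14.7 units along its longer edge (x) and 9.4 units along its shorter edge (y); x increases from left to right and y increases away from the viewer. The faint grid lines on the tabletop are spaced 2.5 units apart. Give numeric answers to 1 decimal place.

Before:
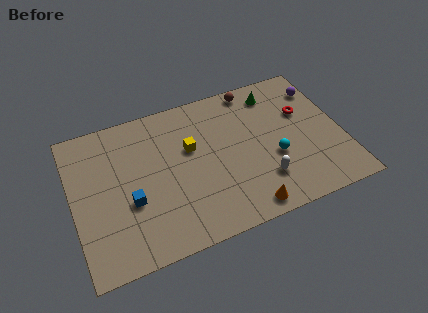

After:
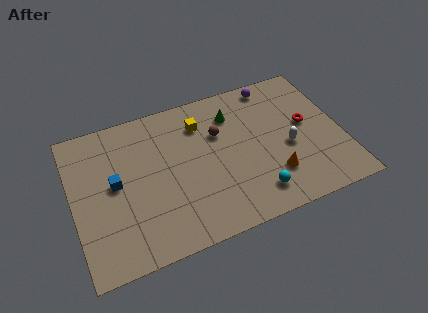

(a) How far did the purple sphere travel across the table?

2.7

The purple sphere was near (13.9, 7.3) before and (11.4, 8.4) after, so it travelled √(2.5² + 1.1²) ≈ 2.7 units.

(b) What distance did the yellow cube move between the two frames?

1.6

The yellow cube was near (6.5, 5.8) before and (7.2, 7.2) after, so it travelled √(0.7² + 1.4²) ≈ 1.6 units.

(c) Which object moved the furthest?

the brown sphere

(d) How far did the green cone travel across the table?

2.5

From (11.4, 7.8) to (9.0, 7.2), the green cone covered √(2.4² + 0.6²) ≈ 2.5 units.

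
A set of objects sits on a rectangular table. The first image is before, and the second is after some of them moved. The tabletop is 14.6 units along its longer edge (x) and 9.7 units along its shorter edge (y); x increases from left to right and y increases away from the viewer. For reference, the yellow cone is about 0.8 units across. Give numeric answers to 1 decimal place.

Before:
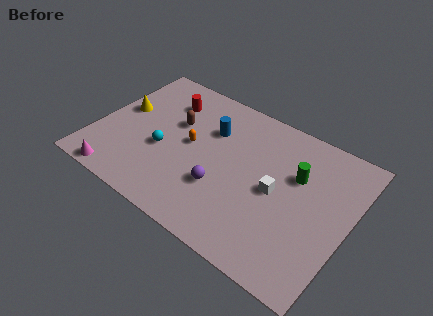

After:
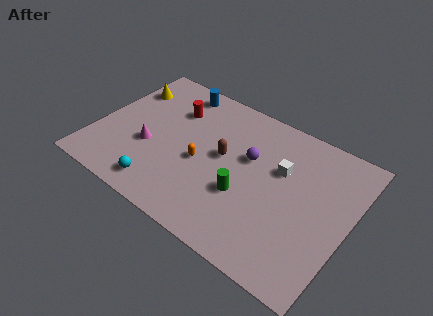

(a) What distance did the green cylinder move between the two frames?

3.8

From (11.4, 6.3) to (8.9, 3.5), the green cylinder covered √(2.5² + 2.8²) ≈ 3.8 units.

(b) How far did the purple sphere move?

3.0

From (7.6, 3.2) to (8.7, 6.0), the purple sphere covered √(1.1² + 2.8²) ≈ 3.0 units.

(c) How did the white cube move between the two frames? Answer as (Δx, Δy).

(0.0, 1.5)

The white cube started near (10.5, 4.7) and ended near (10.5, 6.2).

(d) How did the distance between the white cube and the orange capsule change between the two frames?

-0.4

The distance was about 5.1 in the first image and 4.7 in the second, so they moved 0.4 units closer together.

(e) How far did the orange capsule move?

1.2

From (5.4, 5.1) to (6.2, 4.2), the orange capsule covered √(0.8² + 0.9²) ≈ 1.2 units.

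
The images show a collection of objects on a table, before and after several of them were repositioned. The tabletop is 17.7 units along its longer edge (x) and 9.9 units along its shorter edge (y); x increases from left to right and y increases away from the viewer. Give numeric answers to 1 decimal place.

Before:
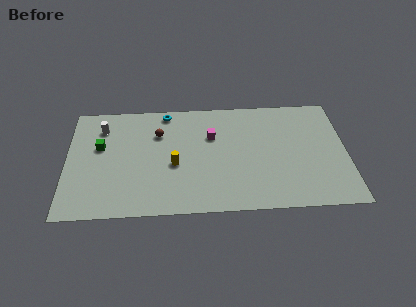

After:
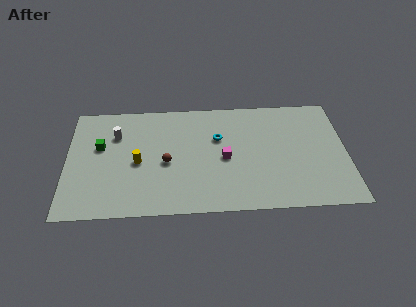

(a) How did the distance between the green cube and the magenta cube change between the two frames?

+0.9

They were about 7.1 units apart before and 8.0 after — 0.9 units further apart.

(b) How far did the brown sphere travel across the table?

2.6

The brown sphere was near (5.8, 7.0) before and (6.3, 4.4) after, so it travelled √(0.5² + 2.6²) ≈ 2.6 units.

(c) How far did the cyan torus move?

4.1

The cyan torus moved from about (6.3, 8.9) to (9.6, 6.4), a distance of √(3.3² + 2.5²) ≈ 4.1.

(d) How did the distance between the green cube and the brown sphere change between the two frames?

+0.7

Before: roughly 3.8 units apart; after: 4.5. That's 0.7 units further apart.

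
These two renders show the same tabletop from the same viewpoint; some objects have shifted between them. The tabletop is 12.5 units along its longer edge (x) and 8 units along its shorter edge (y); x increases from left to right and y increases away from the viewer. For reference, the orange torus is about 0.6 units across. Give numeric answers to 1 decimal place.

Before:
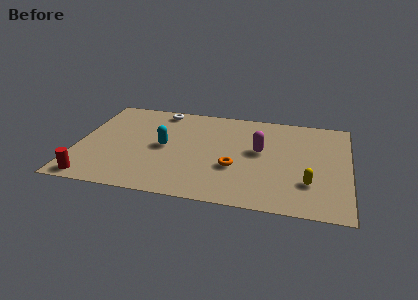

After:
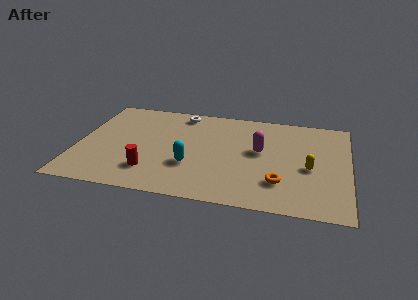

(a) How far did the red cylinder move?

2.8

The red cylinder was near (0.9, 0.8) before and (3.5, 1.9) after, so it travelled √(2.6² + 1.1²) ≈ 2.8 units.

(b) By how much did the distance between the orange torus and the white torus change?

+1.3

They were about 5.6 units apart before and 6.9 after — 1.3 units further apart.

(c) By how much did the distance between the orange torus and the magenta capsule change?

+0.7

Before: roughly 1.9 units apart; after: 2.6. That's 0.7 units further apart.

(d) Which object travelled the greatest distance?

the red cylinder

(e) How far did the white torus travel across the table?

1.0

The white torus moved from about (3.6, 7.1) to (4.6, 7.0), a distance of √(1.0² + 0.1²) ≈ 1.0.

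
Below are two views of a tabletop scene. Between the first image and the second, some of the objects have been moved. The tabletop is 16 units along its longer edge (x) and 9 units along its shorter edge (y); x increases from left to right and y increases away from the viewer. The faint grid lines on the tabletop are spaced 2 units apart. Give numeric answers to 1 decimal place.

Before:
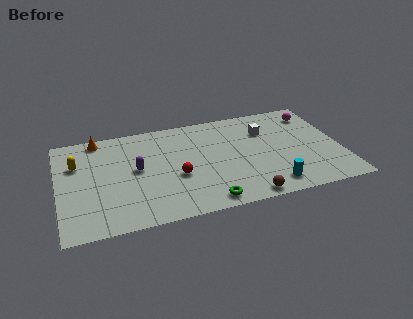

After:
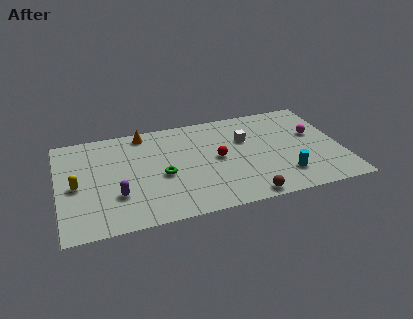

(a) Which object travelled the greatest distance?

the green torus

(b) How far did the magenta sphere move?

1.9

The magenta sphere was near (14.8, 7.3) before and (14.6, 5.4) after, so it travelled √(0.2² + 1.9²) ≈ 1.9 units.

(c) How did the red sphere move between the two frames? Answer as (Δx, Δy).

(2.4, 1.0)

The red sphere started near (6.6, 3.6) and ended near (9.0, 4.6).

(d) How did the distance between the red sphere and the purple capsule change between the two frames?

+3.6

The distance was about 2.5 in the first image and 6.1 in the second, so they moved 3.6 units further apart.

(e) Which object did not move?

the brown sphere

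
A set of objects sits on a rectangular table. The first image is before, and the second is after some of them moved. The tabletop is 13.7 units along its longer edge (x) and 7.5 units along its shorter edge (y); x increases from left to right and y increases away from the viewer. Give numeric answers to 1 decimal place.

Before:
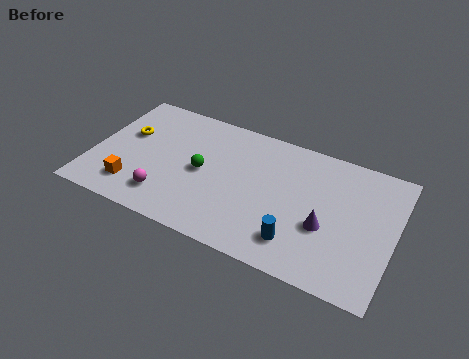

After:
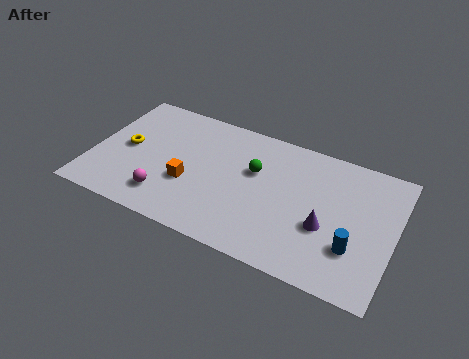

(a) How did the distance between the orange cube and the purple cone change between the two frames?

-2.5

The distance was about 8.7 in the first image and 6.2 in the second, so they moved 2.5 units closer together.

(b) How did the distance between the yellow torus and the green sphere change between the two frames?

+2.2

Before: roughly 3.7 units apart; after: 5.9. That's 2.2 units further apart.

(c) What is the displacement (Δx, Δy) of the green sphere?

(2.3, 1.0)

The green sphere was at about (5.0, 3.7) and moved to about (7.3, 4.7).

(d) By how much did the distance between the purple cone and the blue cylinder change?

-0.3

The distance was about 1.7 in the first image and 1.4 in the second, so they moved 0.3 units closer together.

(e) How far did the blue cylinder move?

2.5

From (9.6, 1.6) to (12.0, 2.3), the blue cylinder covered √(2.4² + 0.7²) ≈ 2.5 units.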